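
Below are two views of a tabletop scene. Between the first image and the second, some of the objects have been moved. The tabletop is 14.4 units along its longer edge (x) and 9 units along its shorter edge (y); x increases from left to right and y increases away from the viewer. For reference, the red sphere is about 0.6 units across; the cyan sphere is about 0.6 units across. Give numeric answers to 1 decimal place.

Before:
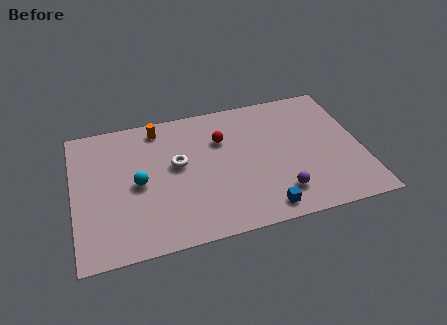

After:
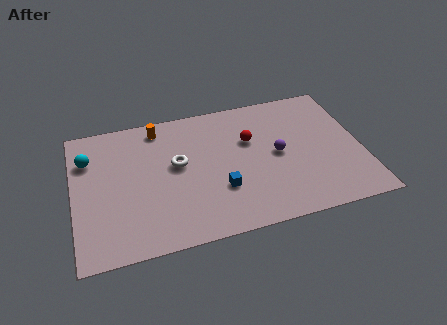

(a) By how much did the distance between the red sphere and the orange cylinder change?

+1.4

Before: roughly 3.5 units apart; after: 4.9. That's 1.4 units further apart.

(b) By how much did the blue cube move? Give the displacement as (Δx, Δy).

(-2.0, 1.8)

The blue cube was at about (9.2, 1.1) and moved to about (7.2, 2.9).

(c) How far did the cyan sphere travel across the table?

3.3

From (3.2, 4.3) to (0.8, 6.5), the cyan sphere covered √(2.4² + 2.2²) ≈ 3.3 units.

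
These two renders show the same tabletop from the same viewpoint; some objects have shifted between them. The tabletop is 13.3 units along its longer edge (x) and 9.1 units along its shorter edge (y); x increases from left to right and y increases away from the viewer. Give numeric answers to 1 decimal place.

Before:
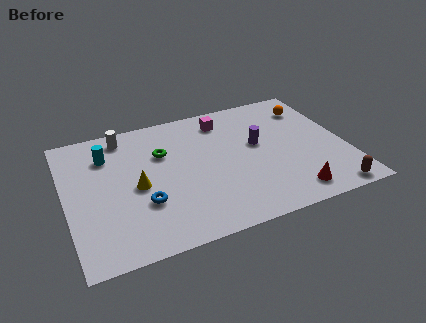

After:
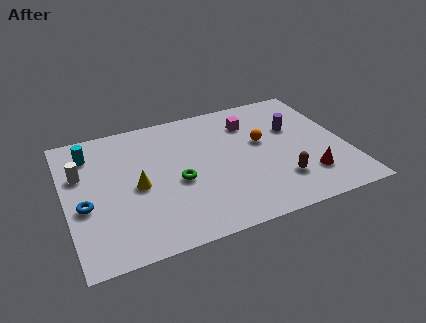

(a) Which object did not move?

the yellow cone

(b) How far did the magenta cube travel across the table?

1.3

From (7.8, 7.5) to (9.0, 6.9), the magenta cube covered √(1.2² + 0.6²) ≈ 1.3 units.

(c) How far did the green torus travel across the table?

2.3

The green torus moved from about (4.7, 6.1) to (5.2, 3.9), a distance of √(0.5² + 2.2²) ≈ 2.3.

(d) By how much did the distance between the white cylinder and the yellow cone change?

-0.7

The distance was about 3.7 in the first image and 3.0 in the second, so they moved 0.7 units closer together.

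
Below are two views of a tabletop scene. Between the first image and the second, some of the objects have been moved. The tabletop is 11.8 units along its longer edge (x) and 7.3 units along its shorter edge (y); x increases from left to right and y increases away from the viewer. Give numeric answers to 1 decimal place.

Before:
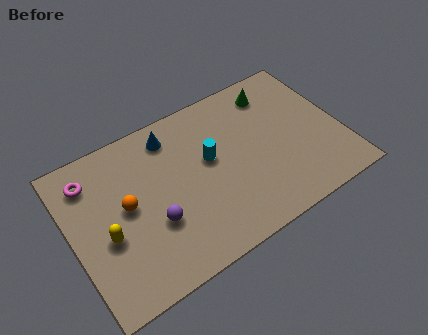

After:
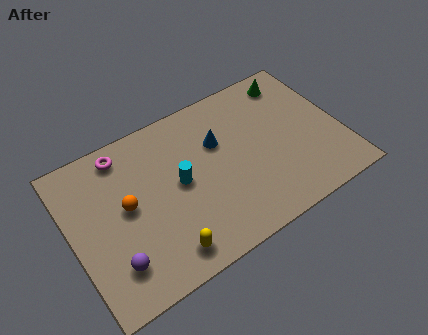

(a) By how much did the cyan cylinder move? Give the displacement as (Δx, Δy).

(-1.4, -0.4)

The cyan cylinder started near (6.1, 4.2) and ended near (4.7, 3.8).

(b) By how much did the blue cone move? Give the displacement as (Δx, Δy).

(1.9, -1.3)

The blue cone started near (4.7, 6.1) and ended near (6.6, 4.8).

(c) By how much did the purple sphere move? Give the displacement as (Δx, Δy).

(-1.9, -0.9)

The purple sphere started near (3.4, 2.6) and ended near (1.5, 1.7).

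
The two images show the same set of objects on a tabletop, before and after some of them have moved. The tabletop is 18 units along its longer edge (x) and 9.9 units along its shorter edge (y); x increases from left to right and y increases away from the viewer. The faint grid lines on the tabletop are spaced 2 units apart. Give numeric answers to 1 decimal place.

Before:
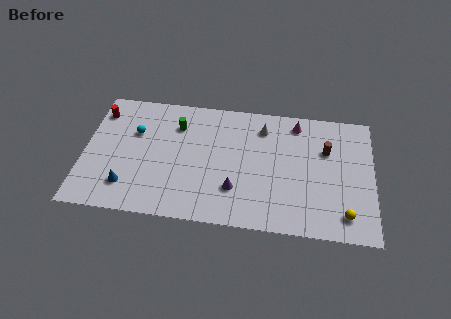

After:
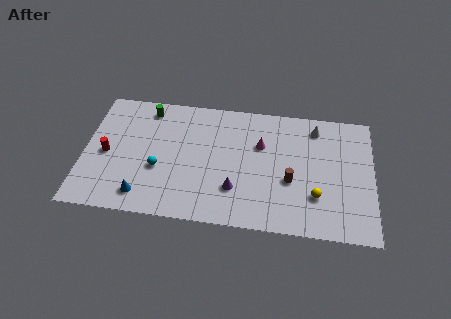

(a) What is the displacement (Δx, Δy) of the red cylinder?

(0.6, -3.3)

From the two frames, the red cylinder sits at roughly (0.8, 7.9) before and (1.4, 4.6) after.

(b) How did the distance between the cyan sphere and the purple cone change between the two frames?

-2.5

Before: roughly 7.4 units apart; after: 4.9. That's 2.5 units closer together.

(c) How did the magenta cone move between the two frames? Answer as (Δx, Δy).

(-2.2, -2.0)

The magenta cone started near (13.2, 8.5) and ended near (11.0, 6.5).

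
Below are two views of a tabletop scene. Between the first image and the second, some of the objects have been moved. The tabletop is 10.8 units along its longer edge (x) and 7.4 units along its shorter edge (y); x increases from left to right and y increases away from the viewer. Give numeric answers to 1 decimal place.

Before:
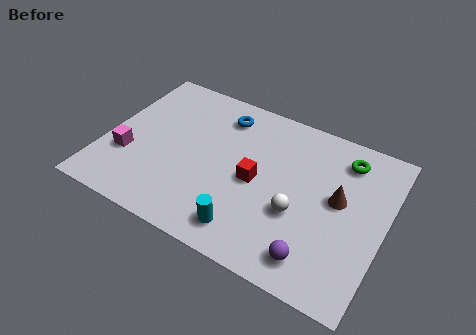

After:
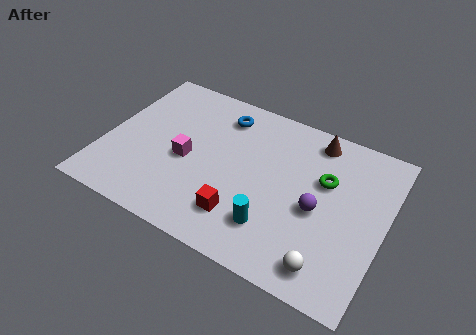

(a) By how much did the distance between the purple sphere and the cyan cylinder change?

-0.5

They were about 2.6 units apart before and 2.1 after — 0.5 units closer together.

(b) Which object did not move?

the blue torus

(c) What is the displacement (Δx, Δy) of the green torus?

(-0.6, -1.3)

The green torus started near (9.0, 6.0) and ended near (8.4, 4.7).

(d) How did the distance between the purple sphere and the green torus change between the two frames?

-3.4

They were about 4.8 units apart before and 1.4 after — 3.4 units closer together.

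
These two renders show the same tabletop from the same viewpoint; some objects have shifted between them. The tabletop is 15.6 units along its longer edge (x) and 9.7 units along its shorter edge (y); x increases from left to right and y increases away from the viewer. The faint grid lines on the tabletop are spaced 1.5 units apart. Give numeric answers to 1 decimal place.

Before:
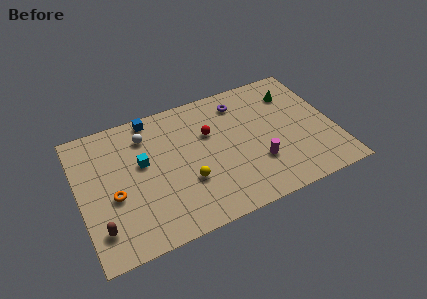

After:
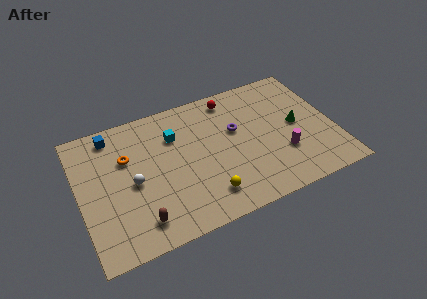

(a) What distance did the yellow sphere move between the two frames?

1.7

The yellow sphere was near (6.4, 3.3) before and (7.4, 1.9) after, so it travelled √(1.0² + 1.4²) ≈ 1.7 units.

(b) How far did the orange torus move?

2.6

From (2.0, 4.0) to (3.0, 6.4), the orange torus covered √(1.0² + 2.4²) ≈ 2.6 units.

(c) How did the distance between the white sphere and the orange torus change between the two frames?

-2.4

They were about 4.3 units apart before and 1.9 after — 2.4 units closer together.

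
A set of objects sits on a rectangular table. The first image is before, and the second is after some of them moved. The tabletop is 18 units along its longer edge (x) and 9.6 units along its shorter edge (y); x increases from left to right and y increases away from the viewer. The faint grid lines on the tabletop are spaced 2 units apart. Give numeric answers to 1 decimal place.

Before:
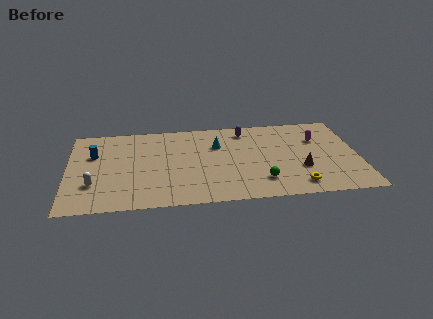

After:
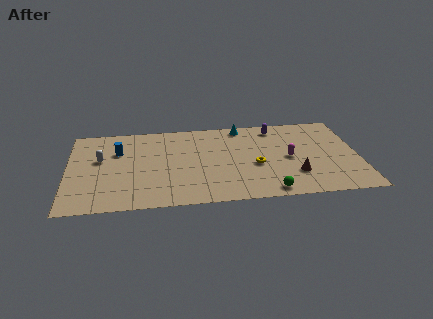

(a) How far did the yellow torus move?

3.5

From (14.1, 1.5) to (11.6, 4.0), the yellow torus covered √(2.5² + 2.5²) ≈ 3.5 units.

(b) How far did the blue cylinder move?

1.5

The blue cylinder was near (1.6, 6.3) before and (3.1, 6.5) after, so it travelled √(1.5² + 0.2²) ≈ 1.5 units.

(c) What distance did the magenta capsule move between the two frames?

2.8

The magenta capsule was near (15.6, 6.6) before and (13.7, 4.6) after, so it travelled √(1.9² + 2.0²) ≈ 2.8 units.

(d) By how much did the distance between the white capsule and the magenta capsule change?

-2.7

They were about 14.5 units apart before and 11.8 after — 2.7 units closer together.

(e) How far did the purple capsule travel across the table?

1.9

From (11.1, 8.1) to (13.0, 8.2), the purple capsule covered √(1.9² + 0.1²) ≈ 1.9 units.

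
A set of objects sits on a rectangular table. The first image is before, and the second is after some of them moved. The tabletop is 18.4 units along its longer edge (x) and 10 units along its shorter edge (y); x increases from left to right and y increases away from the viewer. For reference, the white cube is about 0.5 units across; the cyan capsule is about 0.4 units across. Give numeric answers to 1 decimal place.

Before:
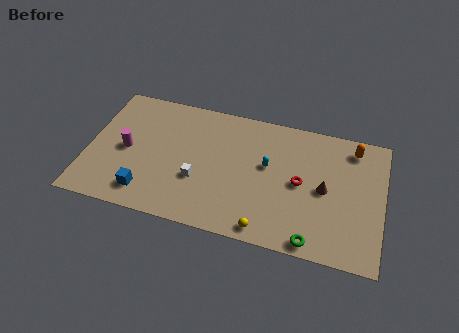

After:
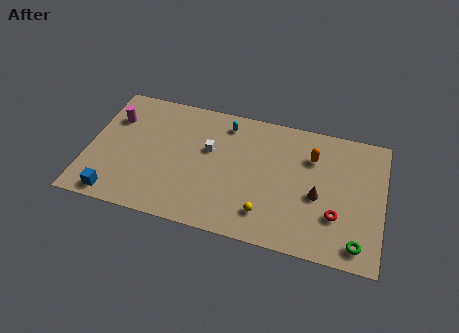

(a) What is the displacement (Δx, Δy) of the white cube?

(0.5, 2.5)

The white cube started near (7.0, 3.6) and ended near (7.5, 6.1).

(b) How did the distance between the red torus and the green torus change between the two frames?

-2.0

They were about 4.2 units apart before and 2.2 after — 2.0 units closer together.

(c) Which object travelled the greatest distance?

the cyan capsule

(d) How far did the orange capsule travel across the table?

2.8

The orange capsule moved from about (16.4, 8.5) to (13.9, 7.2), a distance of √(2.5² + 1.3²) ≈ 2.8.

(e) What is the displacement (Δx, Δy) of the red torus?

(2.3, -1.9)

The red torus was at about (13.3, 5.0) and moved to about (15.6, 3.1).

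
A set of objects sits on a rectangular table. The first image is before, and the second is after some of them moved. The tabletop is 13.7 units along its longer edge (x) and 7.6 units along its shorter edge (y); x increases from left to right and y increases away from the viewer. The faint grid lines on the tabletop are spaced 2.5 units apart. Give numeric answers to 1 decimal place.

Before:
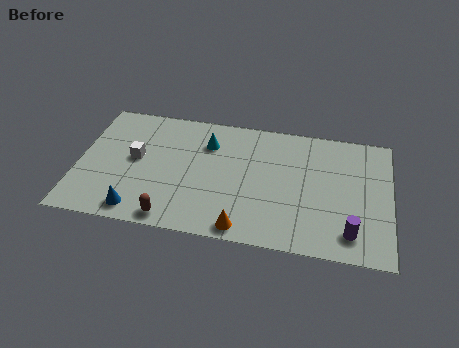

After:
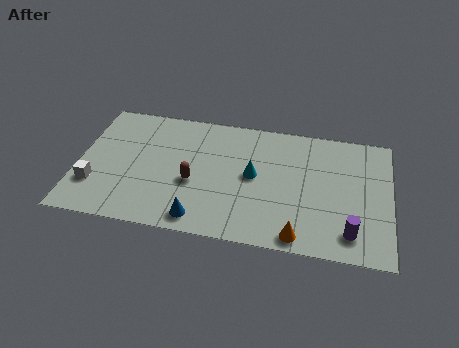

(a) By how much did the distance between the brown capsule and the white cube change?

+0.6

They were about 3.8 units apart before and 4.4 after — 0.6 units further apart.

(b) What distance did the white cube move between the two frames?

2.5

The white cube was near (2.5, 4.1) before and (0.8, 2.2) after, so it travelled √(1.7² + 1.9²) ≈ 2.5 units.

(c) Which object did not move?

the purple cylinder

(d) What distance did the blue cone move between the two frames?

2.7

From (2.8, 1.0) to (5.5, 1.0), the blue cone covered √(2.7² + 0.0²) ≈ 2.7 units.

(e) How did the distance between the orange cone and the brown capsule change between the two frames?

+2.1

They were about 3.1 units apart before and 5.2 after — 2.1 units further apart.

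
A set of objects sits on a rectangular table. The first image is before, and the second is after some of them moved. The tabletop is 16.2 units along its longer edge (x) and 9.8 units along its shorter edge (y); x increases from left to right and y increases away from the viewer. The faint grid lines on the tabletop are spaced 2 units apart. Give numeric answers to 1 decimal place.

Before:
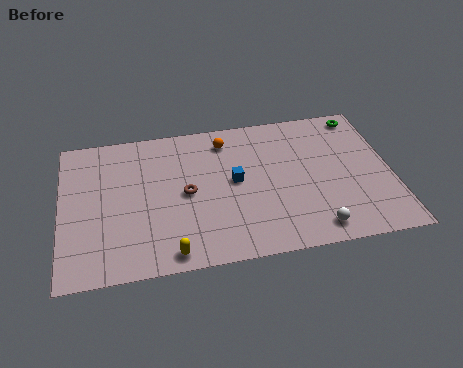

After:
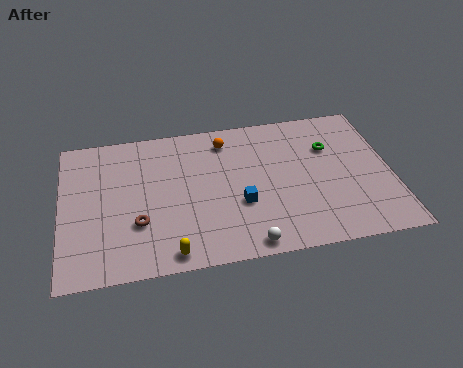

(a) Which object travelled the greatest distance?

the white sphere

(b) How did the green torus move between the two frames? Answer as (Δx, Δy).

(-1.7, -2.0)

The green torus started near (15.0, 8.7) and ended near (13.3, 6.7).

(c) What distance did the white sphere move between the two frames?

3.3

The white sphere moved from about (12.2, 1.3) to (8.9, 0.9), a distance of √(3.3² + 0.4²) ≈ 3.3.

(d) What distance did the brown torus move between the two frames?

2.9

The brown torus moved from about (6.1, 4.8) to (3.7, 3.2), a distance of √(2.4² + 1.6²) ≈ 2.9.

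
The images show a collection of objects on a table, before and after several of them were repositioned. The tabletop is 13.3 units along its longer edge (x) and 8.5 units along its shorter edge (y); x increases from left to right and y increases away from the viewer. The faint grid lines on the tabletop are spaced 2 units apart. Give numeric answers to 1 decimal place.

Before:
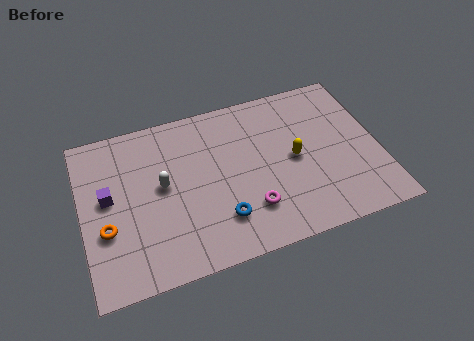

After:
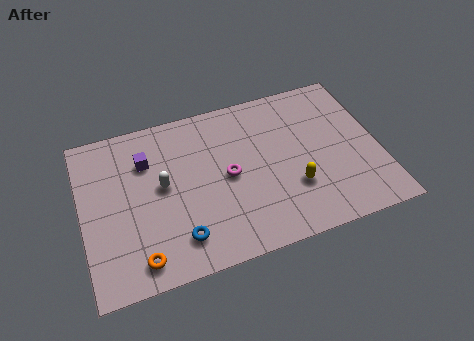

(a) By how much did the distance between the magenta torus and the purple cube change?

-2.6

Before: roughly 6.6 units apart; after: 4.0. That's 2.6 units closer together.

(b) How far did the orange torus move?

2.3

From (1.0, 3.1) to (2.3, 1.2), the orange torus covered √(1.3² + 1.9²) ≈ 2.3 units.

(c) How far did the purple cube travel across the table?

2.3

The purple cube moved from about (1.2, 4.7) to (3.0, 6.1), a distance of √(1.8² + 1.4²) ≈ 2.3.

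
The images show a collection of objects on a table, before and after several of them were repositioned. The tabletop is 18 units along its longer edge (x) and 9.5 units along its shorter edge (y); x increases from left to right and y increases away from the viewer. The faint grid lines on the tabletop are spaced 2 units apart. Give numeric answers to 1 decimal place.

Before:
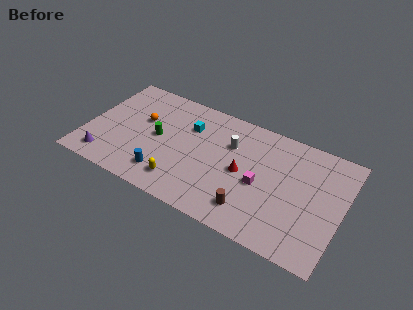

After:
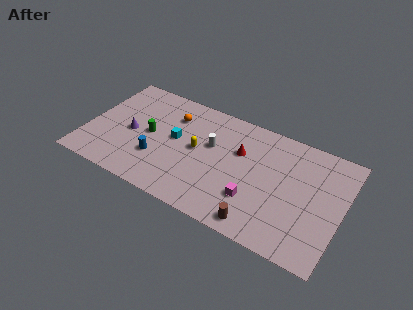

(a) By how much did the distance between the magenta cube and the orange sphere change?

-1.1

They were about 8.8 units apart before and 7.7 after — 1.1 units closer together.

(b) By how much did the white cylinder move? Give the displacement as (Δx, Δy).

(-1.3, -0.7)

From the two frames, the white cylinder sits at roughly (10.0, 6.5) before and (8.7, 5.8) after.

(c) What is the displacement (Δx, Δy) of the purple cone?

(1.4, 2.9)

The purple cone started near (1.7, 1.5) and ended near (3.1, 4.4).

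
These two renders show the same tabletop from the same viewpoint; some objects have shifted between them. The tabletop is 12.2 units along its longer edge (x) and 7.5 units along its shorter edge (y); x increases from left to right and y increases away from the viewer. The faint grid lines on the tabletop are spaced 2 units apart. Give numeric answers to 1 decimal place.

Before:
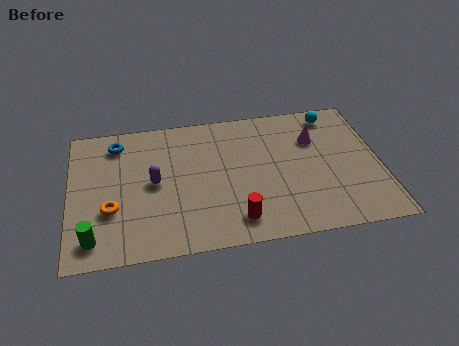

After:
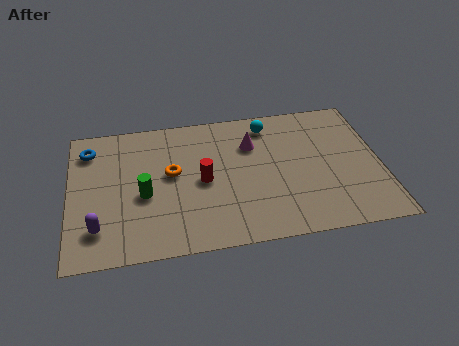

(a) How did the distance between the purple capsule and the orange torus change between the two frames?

+1.7

They were about 2.1 units apart before and 3.8 after — 1.7 units further apart.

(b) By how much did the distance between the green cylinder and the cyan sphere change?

-5.1

The distance was about 11.0 in the first image and 5.9 in the second, so they moved 5.1 units closer together.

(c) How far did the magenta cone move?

2.5

From (9.7, 5.2) to (7.2, 5.3), the magenta cone covered √(2.5² + 0.1²) ≈ 2.5 units.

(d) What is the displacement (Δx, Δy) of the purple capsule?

(-2.2, -2.1)

The purple capsule started near (3.3, 3.8) and ended near (1.1, 1.7).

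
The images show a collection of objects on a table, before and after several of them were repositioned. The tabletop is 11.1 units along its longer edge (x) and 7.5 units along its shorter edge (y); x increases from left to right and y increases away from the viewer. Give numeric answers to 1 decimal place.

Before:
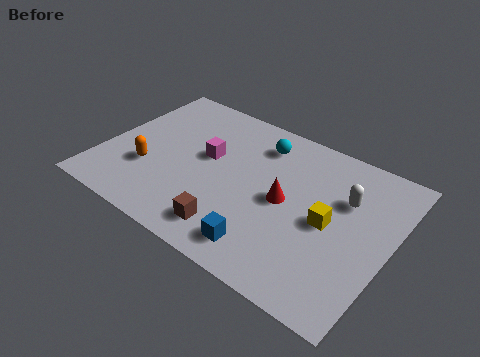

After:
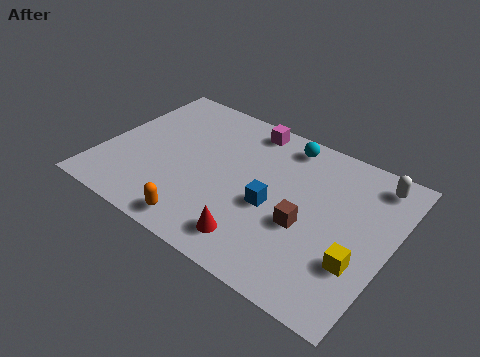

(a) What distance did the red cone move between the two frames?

2.5

From (7.1, 3.7) to (6.4, 1.3), the red cone covered √(0.7² + 2.4²) ≈ 2.5 units.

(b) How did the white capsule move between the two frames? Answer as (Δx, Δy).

(0.9, 1.4)

From the two frames, the white capsule sits at roughly (9.2, 5.0) before and (10.1, 6.4) after.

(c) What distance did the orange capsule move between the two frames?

3.0

The orange capsule was near (1.9, 2.5) before and (4.4, 0.9) after, so it travelled √(2.5² + 1.6²) ≈ 3.0 units.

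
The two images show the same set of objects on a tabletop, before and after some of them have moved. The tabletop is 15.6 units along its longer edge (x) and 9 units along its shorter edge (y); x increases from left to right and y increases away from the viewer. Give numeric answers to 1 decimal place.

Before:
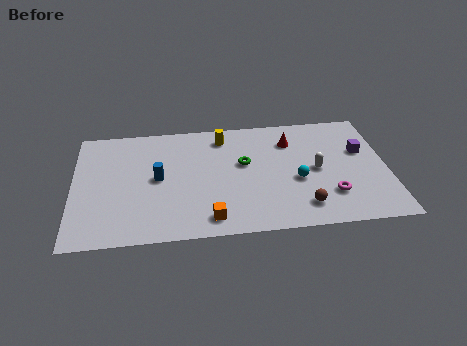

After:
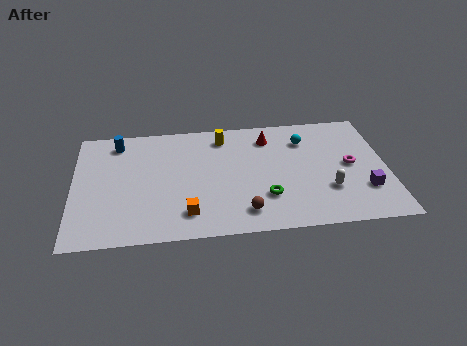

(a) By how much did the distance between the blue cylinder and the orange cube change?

+2.6

Before: roughly 4.1 units apart; after: 6.7. That's 2.6 units further apart.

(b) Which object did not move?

the yellow cylinder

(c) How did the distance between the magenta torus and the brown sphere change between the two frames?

+4.6

The distance was about 1.6 in the first image and 6.2 in the second, so they moved 4.6 units further apart.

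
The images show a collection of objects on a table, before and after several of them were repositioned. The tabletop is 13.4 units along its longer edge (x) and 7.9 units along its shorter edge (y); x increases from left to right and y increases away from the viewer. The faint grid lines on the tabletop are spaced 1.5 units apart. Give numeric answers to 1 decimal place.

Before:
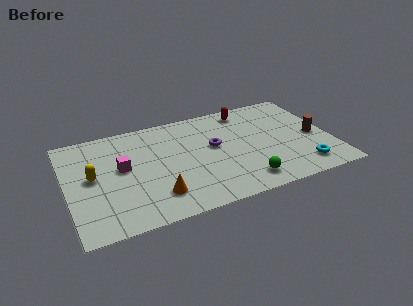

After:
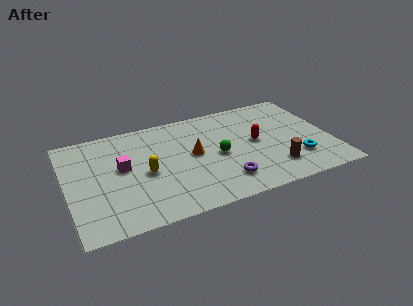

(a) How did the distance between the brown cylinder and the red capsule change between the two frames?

-2.1

The distance was about 4.5 in the first image and 2.4 in the second, so they moved 2.1 units closer together.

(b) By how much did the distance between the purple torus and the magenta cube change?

+0.9

The distance was about 4.7 in the first image and 5.6 in the second, so they moved 0.9 units further apart.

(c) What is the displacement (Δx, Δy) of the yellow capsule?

(2.6, -0.6)

The yellow capsule was at about (1.3, 4.2) and moved to about (3.9, 3.6).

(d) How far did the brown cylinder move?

2.9

The brown cylinder was near (12.6, 3.6) before and (10.3, 1.8) after, so it travelled √(2.3² + 1.8²) ≈ 2.9 units.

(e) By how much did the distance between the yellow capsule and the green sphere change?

-4.2

Before: roughly 7.9 units apart; after: 3.7. That's 4.2 units closer together.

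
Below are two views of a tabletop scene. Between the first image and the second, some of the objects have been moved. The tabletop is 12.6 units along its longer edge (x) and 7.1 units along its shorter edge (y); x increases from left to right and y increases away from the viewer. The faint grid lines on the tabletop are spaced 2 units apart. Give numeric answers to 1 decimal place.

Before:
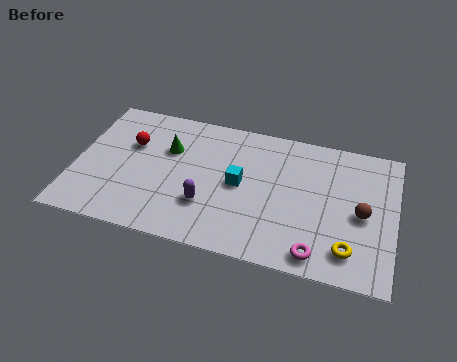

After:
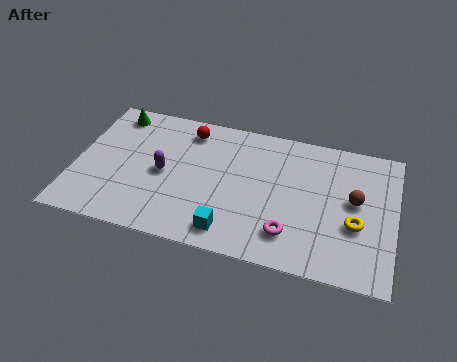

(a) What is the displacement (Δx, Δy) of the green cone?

(-2.3, 1.4)

From the two frames, the green cone sits at roughly (3.6, 4.7) before and (1.3, 6.1) after.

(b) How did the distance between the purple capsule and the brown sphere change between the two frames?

+1.4

Before: roughly 6.1 units apart; after: 7.5. That's 1.4 units further apart.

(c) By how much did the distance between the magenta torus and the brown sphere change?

+0.4

Before: roughly 2.9 units apart; after: 3.3. That's 0.4 units further apart.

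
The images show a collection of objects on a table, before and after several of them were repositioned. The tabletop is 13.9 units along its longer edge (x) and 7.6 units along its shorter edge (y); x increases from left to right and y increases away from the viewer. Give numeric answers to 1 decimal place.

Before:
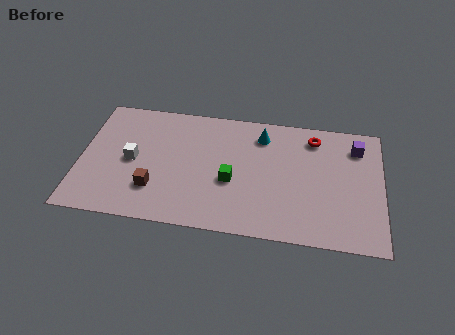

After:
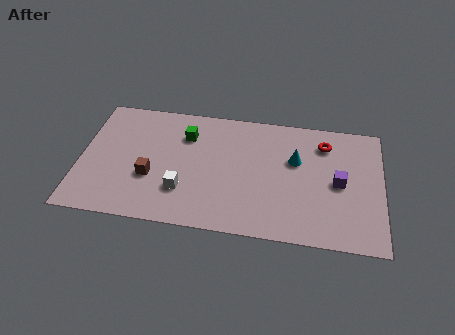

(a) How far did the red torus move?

0.6

The red torus moved from about (10.7, 6.3) to (11.2, 6.0), a distance of √(0.5² + 0.3²) ≈ 0.6.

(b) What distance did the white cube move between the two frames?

2.8

From (2.4, 3.7) to (4.8, 2.2), the white cube covered √(2.4² + 1.5²) ≈ 2.8 units.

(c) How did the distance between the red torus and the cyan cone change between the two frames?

-0.6

They were about 2.4 units apart before and 1.8 after — 0.6 units closer together.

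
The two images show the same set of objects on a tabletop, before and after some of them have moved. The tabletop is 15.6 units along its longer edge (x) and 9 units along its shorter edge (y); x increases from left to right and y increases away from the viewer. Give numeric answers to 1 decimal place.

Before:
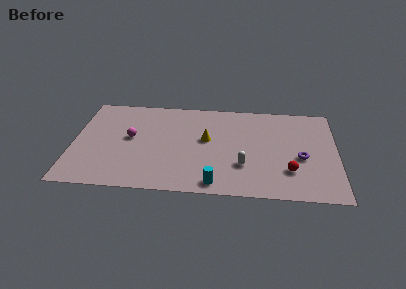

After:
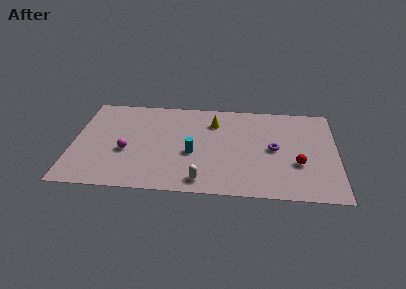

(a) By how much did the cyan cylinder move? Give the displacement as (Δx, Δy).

(-1.4, 2.7)

The cyan cylinder was at about (8.5, 1.0) and moved to about (7.1, 3.7).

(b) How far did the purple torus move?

1.7

The purple torus was near (13.5, 3.8) before and (11.9, 4.5) after, so it travelled √(1.6² + 0.7²) ≈ 1.7 units.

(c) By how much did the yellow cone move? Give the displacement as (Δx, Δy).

(0.4, 1.7)

From the two frames, the yellow cone sits at roughly (7.9, 5.1) before and (8.3, 6.8) after.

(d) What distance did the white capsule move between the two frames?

2.9

The white capsule was near (10.1, 2.8) before and (7.7, 1.2) after, so it travelled √(2.4² + 1.6²) ≈ 2.9 units.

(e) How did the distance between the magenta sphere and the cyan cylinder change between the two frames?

-2.5

They were about 6.4 units apart before and 3.9 after — 2.5 units closer together.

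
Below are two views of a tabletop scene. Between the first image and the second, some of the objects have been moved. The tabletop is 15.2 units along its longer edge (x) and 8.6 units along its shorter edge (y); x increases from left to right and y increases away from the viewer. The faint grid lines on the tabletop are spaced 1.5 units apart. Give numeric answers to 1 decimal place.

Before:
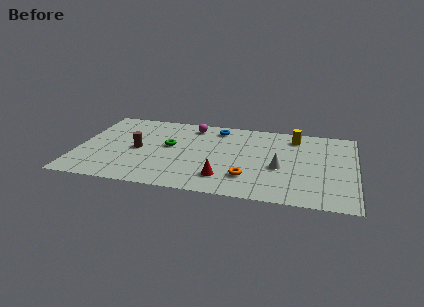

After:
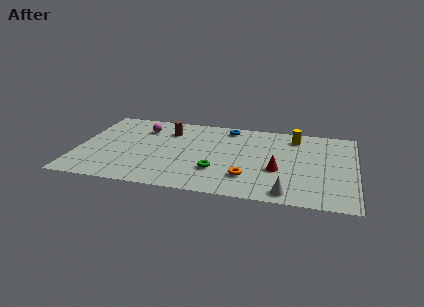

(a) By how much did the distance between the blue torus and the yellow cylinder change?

-0.6

Before: roughly 4.3 units apart; after: 3.7. That's 0.6 units closer together.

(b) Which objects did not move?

the orange torus and the yellow cylinder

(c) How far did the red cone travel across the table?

3.2

From (8.1, 1.9) to (11.0, 3.3), the red cone covered √(2.9² + 1.4²) ≈ 3.2 units.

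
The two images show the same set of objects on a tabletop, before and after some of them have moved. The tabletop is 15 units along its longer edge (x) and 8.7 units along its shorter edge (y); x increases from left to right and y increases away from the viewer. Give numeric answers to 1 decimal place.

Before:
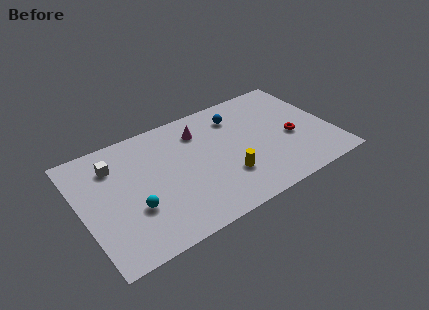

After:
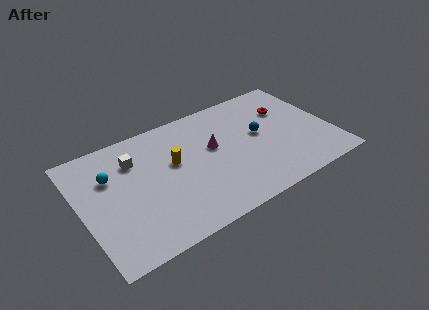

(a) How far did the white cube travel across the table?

1.2

The white cube was near (2.2, 6.6) before and (3.4, 6.4) after, so it travelled √(1.2² + 0.2²) ≈ 1.2 units.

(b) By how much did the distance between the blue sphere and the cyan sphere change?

+1.2

They were about 7.8 units apart before and 9.0 after — 1.2 units further apart.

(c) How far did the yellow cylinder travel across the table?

3.8

From (8.4, 2.6) to (5.6, 5.1), the yellow cylinder covered √(2.8² + 2.5²) ≈ 3.8 units.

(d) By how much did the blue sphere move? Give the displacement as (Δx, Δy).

(1.1, -2.0)

The blue sphere started near (9.7, 6.8) and ended near (10.8, 4.8).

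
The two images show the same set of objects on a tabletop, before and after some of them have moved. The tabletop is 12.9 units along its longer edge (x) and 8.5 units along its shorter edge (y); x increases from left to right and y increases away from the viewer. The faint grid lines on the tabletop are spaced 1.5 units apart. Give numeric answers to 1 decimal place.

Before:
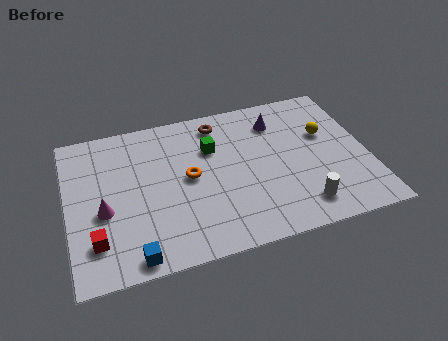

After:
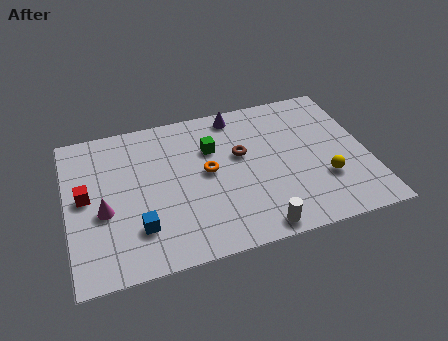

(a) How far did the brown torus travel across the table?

2.2

From (6.7, 7.2) to (7.5, 5.1), the brown torus covered √(0.8² + 2.1²) ≈ 2.2 units.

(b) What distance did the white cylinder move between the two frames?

2.1

From (9.8, 1.5) to (7.8, 0.8), the white cylinder covered √(2.0² + 0.7²) ≈ 2.1 units.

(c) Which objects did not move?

the magenta cone and the green cube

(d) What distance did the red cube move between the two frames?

2.5

The red cube was near (1.1, 2.0) before and (0.8, 4.5) after, so it travelled √(0.3² + 2.5²) ≈ 2.5 units.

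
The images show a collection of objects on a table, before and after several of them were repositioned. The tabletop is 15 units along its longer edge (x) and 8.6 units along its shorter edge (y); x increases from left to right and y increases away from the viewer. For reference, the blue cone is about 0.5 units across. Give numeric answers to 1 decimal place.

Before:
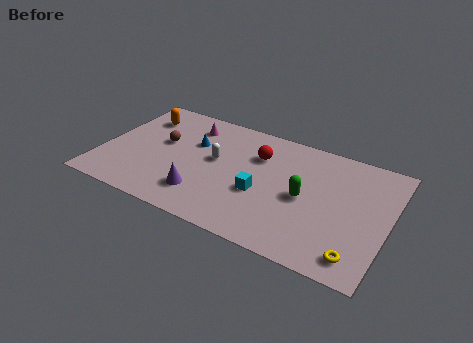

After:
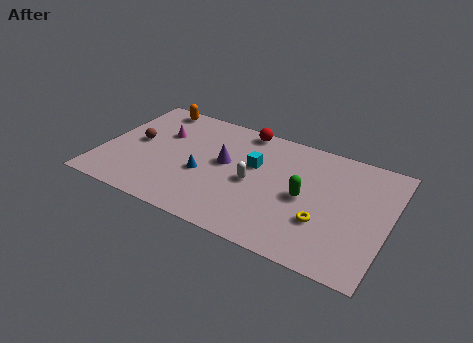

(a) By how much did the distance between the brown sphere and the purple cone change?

+0.7

They were about 4.0 units apart before and 4.7 after — 0.7 units further apart.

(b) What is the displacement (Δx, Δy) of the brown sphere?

(-1.3, -0.5)

The brown sphere started near (3.0, 5.0) and ended near (1.7, 4.5).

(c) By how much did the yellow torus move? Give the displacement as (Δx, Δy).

(-1.9, 1.5)

The yellow torus started near (13.7, 1.3) and ended near (11.8, 2.8).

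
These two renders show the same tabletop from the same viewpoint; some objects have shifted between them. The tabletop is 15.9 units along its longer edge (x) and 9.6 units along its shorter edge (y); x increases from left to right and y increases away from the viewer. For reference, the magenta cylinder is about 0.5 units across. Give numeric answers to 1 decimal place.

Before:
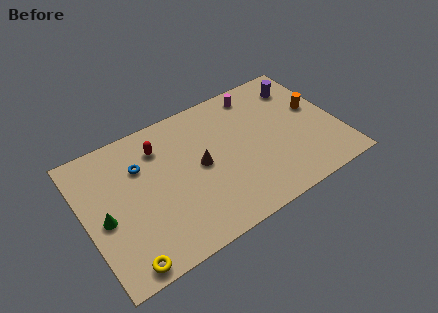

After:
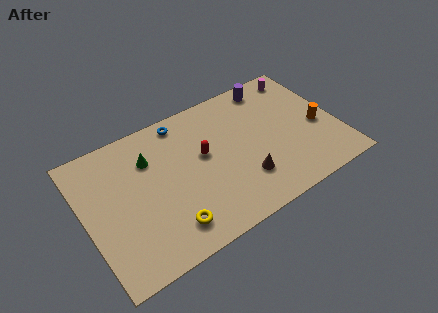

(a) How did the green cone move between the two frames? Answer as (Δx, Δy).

(3.2, 2.6)

From the two frames, the green cone sits at roughly (1.1, 4.3) before and (4.3, 6.9) after.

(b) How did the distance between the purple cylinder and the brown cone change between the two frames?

-1.0

They were about 7.4 units apart before and 6.4 after — 1.0 units closer together.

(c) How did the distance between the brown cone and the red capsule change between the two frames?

+0.3

Before: roughly 3.3 units apart; after: 3.6. That's 0.3 units further apart.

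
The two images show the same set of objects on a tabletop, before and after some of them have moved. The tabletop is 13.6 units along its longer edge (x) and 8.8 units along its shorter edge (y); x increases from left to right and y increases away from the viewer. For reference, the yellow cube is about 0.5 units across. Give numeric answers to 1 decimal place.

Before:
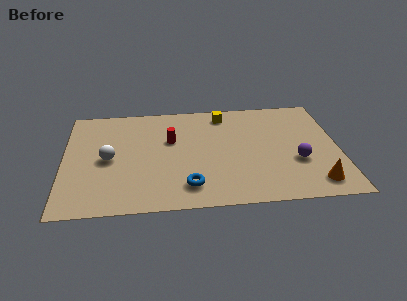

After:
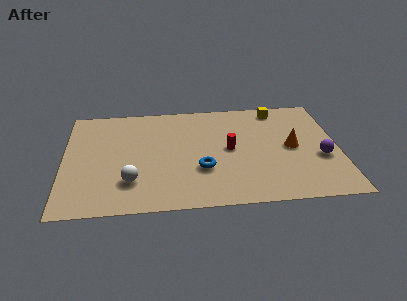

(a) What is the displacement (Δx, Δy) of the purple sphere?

(1.2, 0.2)

The purple sphere was at about (11.5, 3.2) and moved to about (12.7, 3.4).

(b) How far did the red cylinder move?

3.1

The red cylinder was near (5.3, 5.5) before and (8.2, 4.5) after, so it travelled √(2.9² + 1.0²) ≈ 3.1 units.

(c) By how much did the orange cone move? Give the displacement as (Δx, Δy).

(-1.0, 3.0)

From the two frames, the orange cone sits at roughly (12.3, 1.4) before and (11.3, 4.4) after.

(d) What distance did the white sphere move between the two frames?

2.2

The white sphere was near (2.2, 4.2) before and (3.3, 2.3) after, so it travelled √(1.1² + 1.9²) ≈ 2.2 units.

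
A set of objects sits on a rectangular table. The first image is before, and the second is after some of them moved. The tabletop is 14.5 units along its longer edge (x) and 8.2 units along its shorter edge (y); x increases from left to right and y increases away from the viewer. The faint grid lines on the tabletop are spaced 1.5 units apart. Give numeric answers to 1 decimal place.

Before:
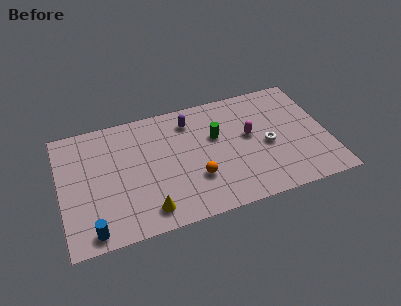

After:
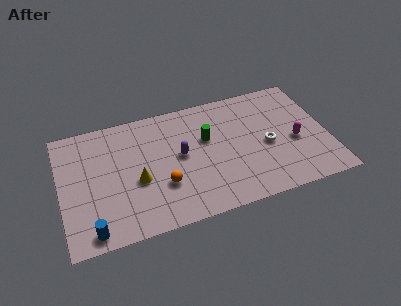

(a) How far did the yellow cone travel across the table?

2.1

From (4.5, 1.3) to (4.1, 3.4), the yellow cone covered √(0.4² + 2.1²) ≈ 2.1 units.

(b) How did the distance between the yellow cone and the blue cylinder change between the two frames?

+0.6

Before: roughly 3.0 units apart; after: 3.6. That's 0.6 units further apart.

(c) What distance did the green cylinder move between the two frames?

0.5

The green cylinder moved from about (8.5, 5.1) to (8.0, 5.1), a distance of √(0.5² + 0.0²) ≈ 0.5.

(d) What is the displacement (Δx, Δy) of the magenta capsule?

(2.4, -1.1)

The magenta capsule started near (10.3, 4.6) and ended near (12.7, 3.5).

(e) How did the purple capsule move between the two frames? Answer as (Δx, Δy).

(-0.7, -2.2)

The purple capsule started near (7.2, 6.6) and ended near (6.5, 4.4).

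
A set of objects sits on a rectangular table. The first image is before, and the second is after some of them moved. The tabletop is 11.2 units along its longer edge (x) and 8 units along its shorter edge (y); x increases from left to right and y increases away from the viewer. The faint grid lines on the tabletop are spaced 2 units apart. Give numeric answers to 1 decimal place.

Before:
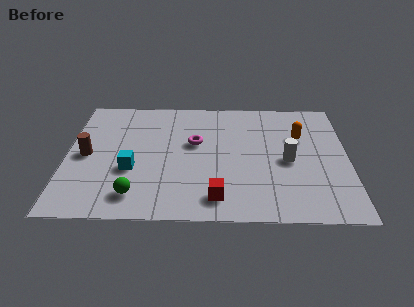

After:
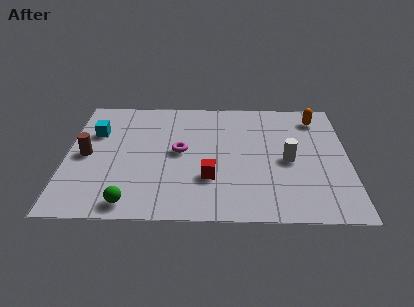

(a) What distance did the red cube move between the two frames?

1.2

From (6.0, 1.3) to (5.7, 2.5), the red cube covered √(0.3² + 1.2²) ≈ 1.2 units.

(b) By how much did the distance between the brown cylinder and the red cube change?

-0.7

The distance was about 5.8 in the first image and 5.1 in the second, so they moved 0.7 units closer together.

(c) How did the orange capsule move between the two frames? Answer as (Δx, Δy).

(0.7, 1.3)

The orange capsule started near (9.3, 5.3) and ended near (10.0, 6.6).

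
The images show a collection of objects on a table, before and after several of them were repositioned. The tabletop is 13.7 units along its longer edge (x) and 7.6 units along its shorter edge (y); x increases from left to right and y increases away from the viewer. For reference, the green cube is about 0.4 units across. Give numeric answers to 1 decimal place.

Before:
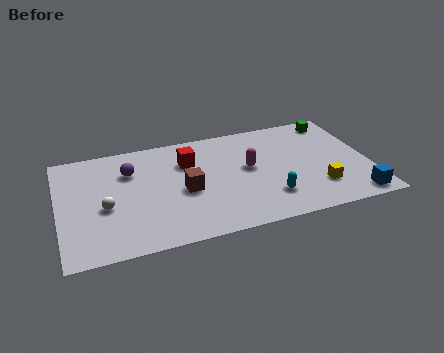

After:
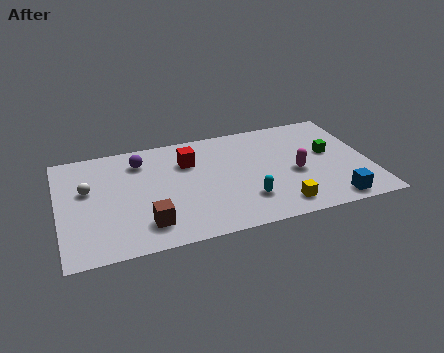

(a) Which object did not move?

the red cube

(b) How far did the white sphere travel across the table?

1.6

The white sphere moved from about (2.0, 3.2) to (1.3, 4.6), a distance of √(0.7² + 1.4²) ≈ 1.6.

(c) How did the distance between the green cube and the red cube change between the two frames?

-0.5

The distance was about 6.8 in the first image and 6.3 in the second, so they moved 0.5 units closer together.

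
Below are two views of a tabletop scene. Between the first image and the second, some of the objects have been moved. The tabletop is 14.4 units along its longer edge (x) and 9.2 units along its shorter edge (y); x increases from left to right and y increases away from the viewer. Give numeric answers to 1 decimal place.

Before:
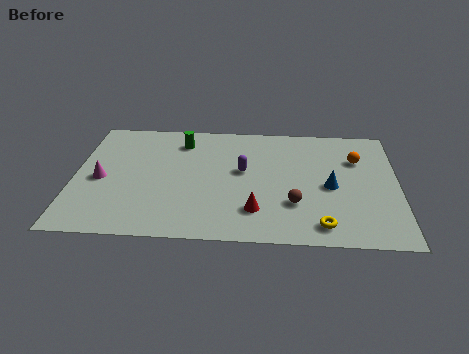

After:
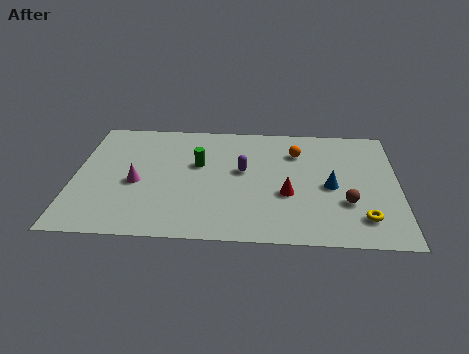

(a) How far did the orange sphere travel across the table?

2.7

From (12.6, 6.4) to (9.9, 6.8), the orange sphere covered √(2.7² + 0.4²) ≈ 2.7 units.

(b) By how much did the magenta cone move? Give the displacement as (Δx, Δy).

(1.6, -0.2)

The magenta cone started near (1.2, 4.2) and ended near (2.8, 4.0).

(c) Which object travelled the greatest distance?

the orange sphere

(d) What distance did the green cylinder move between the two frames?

2.0

From (4.7, 7.4) to (5.5, 5.6), the green cylinder covered √(0.8² + 1.8²) ≈ 2.0 units.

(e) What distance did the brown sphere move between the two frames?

2.3

From (9.8, 2.8) to (12.1, 3.0), the brown sphere covered √(2.3² + 0.2²) ≈ 2.3 units.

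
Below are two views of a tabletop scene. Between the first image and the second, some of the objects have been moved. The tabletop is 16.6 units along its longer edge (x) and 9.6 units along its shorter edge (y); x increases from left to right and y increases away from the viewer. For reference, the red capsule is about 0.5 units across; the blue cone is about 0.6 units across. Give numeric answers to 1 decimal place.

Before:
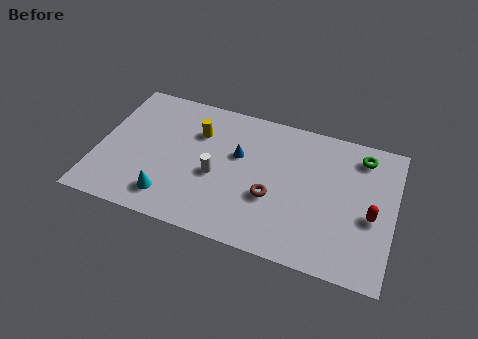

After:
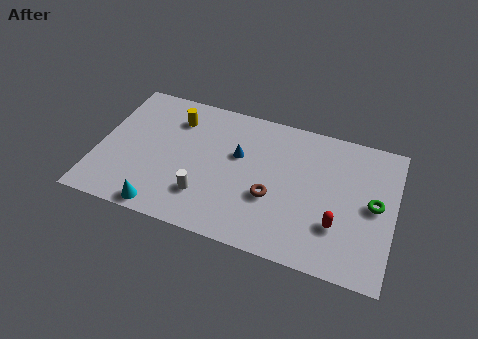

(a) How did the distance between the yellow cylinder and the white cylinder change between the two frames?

+2.3

The distance was about 3.0 in the first image and 5.3 in the second, so they moved 2.3 units further apart.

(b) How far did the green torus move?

3.2

The green torus moved from about (14.6, 8.0) to (15.5, 4.9), a distance of √(0.9² + 3.1²) ≈ 3.2.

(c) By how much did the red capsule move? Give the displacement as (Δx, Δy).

(-1.8, -1.2)

The red capsule started near (15.4, 4.1) and ended near (13.6, 2.9).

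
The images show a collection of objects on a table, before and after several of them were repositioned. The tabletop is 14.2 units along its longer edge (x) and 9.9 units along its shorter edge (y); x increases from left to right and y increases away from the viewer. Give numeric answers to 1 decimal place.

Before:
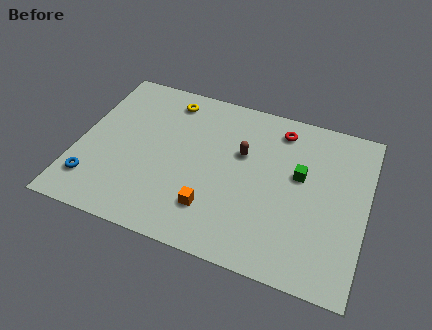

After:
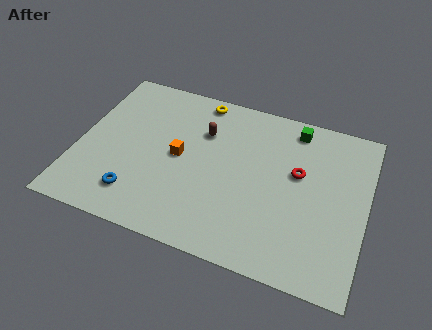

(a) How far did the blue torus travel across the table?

2.2

The blue torus moved from about (1.0, 2.1) to (3.2, 2.0), a distance of √(2.2² + 0.1²) ≈ 2.2.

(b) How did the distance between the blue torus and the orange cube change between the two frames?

-2.4

They were about 5.9 units apart before and 3.5 after — 2.4 units closer together.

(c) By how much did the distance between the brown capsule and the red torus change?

+2.2

Before: roughly 2.7 units apart; after: 4.9. That's 2.2 units further apart.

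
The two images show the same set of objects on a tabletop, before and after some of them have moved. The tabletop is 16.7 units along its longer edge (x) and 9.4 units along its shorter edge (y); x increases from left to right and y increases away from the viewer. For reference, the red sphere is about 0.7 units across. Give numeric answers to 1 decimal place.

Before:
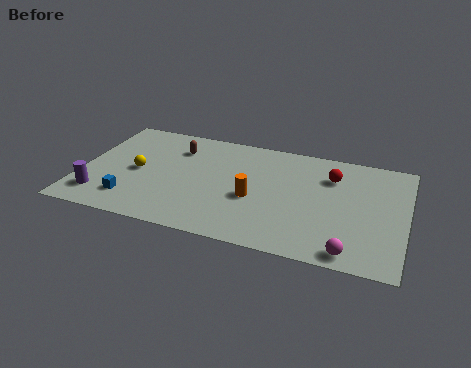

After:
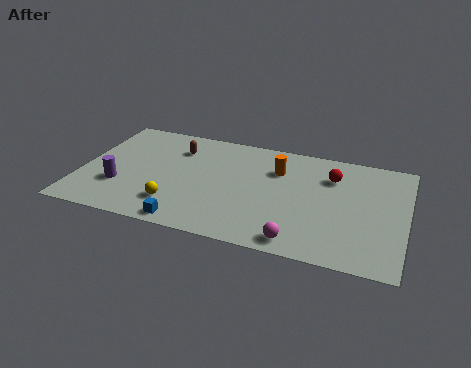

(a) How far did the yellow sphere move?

3.2

The yellow sphere was near (2.9, 4.5) before and (5.1, 2.2) after, so it travelled √(2.2² + 2.3²) ≈ 3.2 units.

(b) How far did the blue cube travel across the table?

3.3

The blue cube moved from about (2.8, 2.0) to (5.9, 0.9), a distance of √(3.1² + 1.1²) ≈ 3.3.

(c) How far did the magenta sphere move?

2.6

The magenta sphere moved from about (14.1, 1.0) to (11.5, 1.1), a distance of √(2.6² + 0.1²) ≈ 2.6.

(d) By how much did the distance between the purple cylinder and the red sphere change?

-1.2

The distance was about 12.6 in the first image and 11.4 in the second, so they moved 1.2 units closer together.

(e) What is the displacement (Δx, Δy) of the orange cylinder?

(1.0, 2.8)

The orange cylinder was at about (9.0, 3.9) and moved to about (10.0, 6.7).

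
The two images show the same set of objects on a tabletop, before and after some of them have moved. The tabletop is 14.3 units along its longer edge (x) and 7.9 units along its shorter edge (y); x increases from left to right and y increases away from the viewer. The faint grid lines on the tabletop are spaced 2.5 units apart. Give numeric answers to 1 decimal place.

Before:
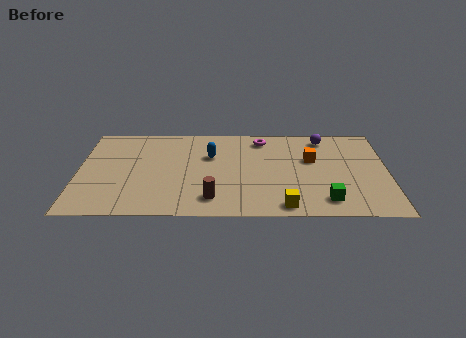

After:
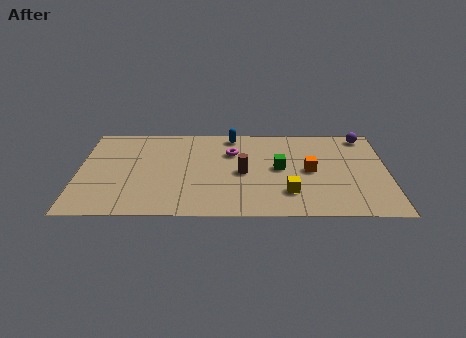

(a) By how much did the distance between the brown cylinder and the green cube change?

-3.5

They were about 5.2 units apart before and 1.7 after — 3.5 units closer together.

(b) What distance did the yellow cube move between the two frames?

1.1

The yellow cube moved from about (9.5, 0.9) to (9.7, 2.0), a distance of √(0.2² + 1.1²) ≈ 1.1.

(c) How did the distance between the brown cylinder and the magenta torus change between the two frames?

-3.8

The distance was about 5.7 in the first image and 1.9 in the second, so they moved 3.8 units closer together.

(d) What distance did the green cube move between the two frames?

3.4

From (11.4, 1.4) to (9.3, 4.1), the green cube covered √(2.1² + 2.7²) ≈ 3.4 units.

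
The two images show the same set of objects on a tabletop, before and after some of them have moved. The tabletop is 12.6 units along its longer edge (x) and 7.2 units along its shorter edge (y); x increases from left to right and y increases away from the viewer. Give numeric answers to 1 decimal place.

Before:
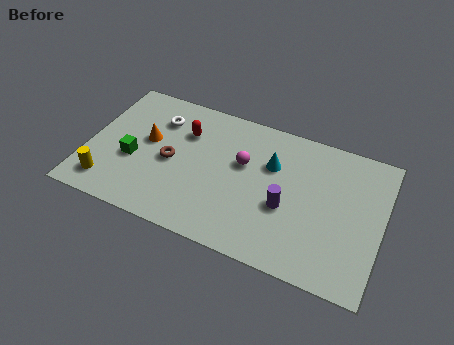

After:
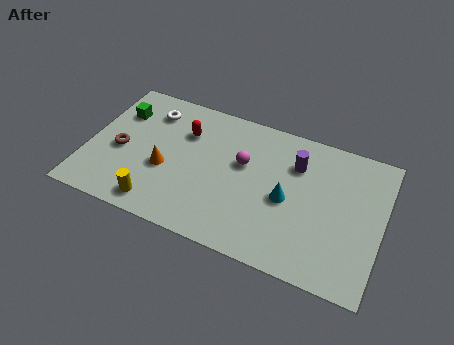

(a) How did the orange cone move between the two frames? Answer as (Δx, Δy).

(0.9, -1.2)

The orange cone was at about (2.5, 4.1) and moved to about (3.4, 2.9).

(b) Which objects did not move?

the magenta sphere and the red capsule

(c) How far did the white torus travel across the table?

0.5

The white torus was near (2.8, 5.4) before and (2.4, 5.7) after, so it travelled √(0.4² + 0.3²) ≈ 0.5 units.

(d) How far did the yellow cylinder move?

2.2

The yellow cylinder was near (1.1, 1.3) before and (3.3, 1.0) after, so it travelled √(2.2² + 0.3²) ≈ 2.2 units.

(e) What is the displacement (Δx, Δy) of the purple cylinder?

(0.2, 2.3)

From the two frames, the purple cylinder sits at roughly (8.6, 2.9) before and (8.8, 5.2) after.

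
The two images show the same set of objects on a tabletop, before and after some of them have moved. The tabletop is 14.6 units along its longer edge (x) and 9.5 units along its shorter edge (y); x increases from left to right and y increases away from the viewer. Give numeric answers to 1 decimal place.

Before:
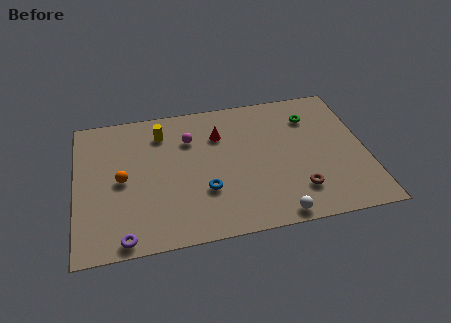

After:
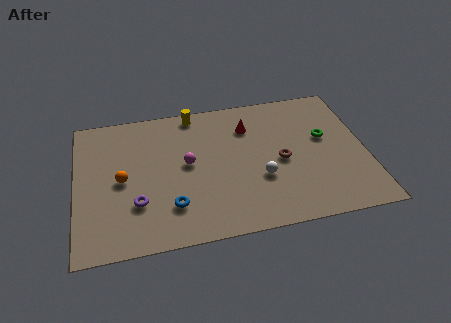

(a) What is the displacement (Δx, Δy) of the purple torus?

(0.7, 2.1)

The purple torus was at about (2.3, 0.8) and moved to about (3.0, 2.9).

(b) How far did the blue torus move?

1.8

The blue torus was near (6.4, 3.1) before and (4.7, 2.4) after, so it travelled √(1.7² + 0.7²) ≈ 1.8 units.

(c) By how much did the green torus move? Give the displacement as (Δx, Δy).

(0.6, -1.6)

From the two frames, the green torus sits at roughly (12.0, 7.2) before and (12.6, 5.6) after.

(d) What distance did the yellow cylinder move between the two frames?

2.0

The yellow cylinder was near (4.4, 7.5) before and (6.1, 8.6) after, so it travelled √(1.7² + 1.1²) ≈ 2.0 units.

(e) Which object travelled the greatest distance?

the white sphere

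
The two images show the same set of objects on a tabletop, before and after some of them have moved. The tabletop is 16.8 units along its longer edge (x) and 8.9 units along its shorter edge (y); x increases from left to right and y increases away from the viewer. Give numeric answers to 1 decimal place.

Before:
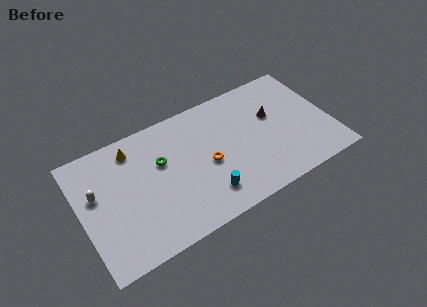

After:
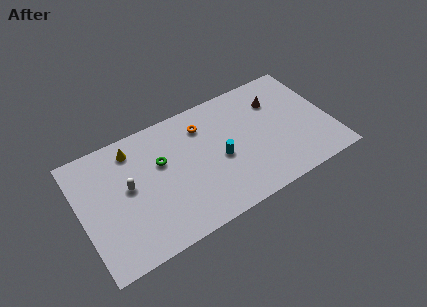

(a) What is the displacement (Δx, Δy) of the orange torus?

(0.1, 2.9)

The orange torus started near (8.4, 4.0) and ended near (8.5, 6.9).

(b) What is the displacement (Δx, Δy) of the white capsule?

(2.1, -0.5)

The white capsule started near (1.1, 5.4) and ended near (3.2, 4.9).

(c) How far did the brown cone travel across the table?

1.1

The brown cone moved from about (13.1, 5.5) to (13.5, 6.5), a distance of √(0.4² + 1.0²) ≈ 1.1.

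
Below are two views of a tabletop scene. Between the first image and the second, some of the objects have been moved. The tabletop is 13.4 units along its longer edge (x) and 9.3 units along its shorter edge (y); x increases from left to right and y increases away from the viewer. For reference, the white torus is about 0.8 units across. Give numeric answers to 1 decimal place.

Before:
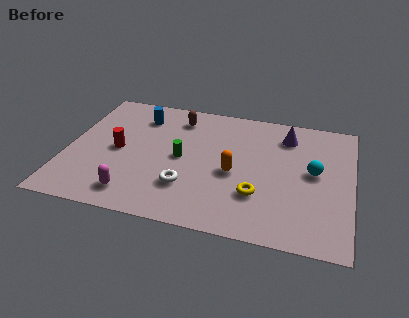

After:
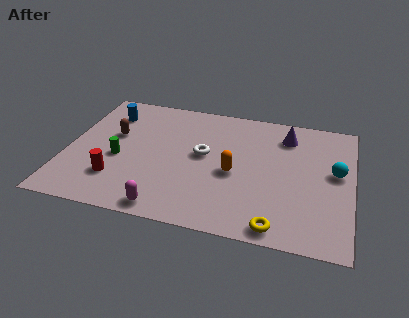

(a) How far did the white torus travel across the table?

2.6

From (5.8, 2.6) to (6.4, 5.1), the white torus covered √(0.6² + 2.5²) ≈ 2.6 units.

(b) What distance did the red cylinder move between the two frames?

2.1

The red cylinder was near (2.4, 4.5) before and (2.5, 2.4) after, so it travelled √(0.1² + 2.1²) ≈ 2.1 units.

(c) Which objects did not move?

the purple cone and the orange capsule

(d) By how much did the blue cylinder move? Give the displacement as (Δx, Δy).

(-1.5, -0.1)

From the two frames, the blue cylinder sits at roughly (3.2, 7.3) before and (1.7, 7.2) after.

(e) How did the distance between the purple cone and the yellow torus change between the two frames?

+1.8

They were about 4.7 units apart before and 6.5 after — 1.8 units further apart.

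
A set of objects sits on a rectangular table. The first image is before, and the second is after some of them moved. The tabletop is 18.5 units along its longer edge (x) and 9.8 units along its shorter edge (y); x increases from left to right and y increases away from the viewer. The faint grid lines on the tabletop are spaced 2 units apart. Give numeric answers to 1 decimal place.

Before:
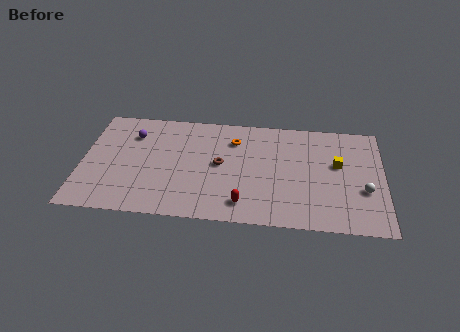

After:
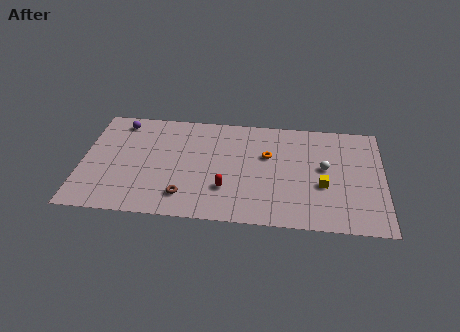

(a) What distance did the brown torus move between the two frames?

3.7

The brown torus moved from about (8.5, 5.1) to (6.4, 2.0), a distance of √(2.1² + 3.1²) ≈ 3.7.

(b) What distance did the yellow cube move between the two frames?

2.2

The yellow cube was near (15.7, 5.8) before and (14.8, 3.8) after, so it travelled √(0.9² + 2.0²) ≈ 2.2 units.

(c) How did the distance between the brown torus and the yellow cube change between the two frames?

+1.4

They were about 7.2 units apart before and 8.6 after — 1.4 units further apart.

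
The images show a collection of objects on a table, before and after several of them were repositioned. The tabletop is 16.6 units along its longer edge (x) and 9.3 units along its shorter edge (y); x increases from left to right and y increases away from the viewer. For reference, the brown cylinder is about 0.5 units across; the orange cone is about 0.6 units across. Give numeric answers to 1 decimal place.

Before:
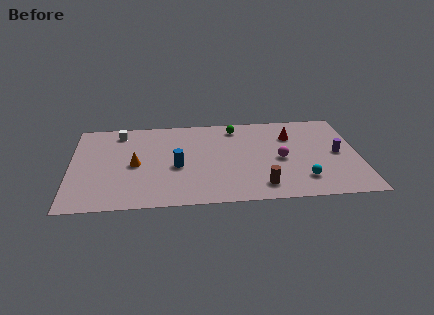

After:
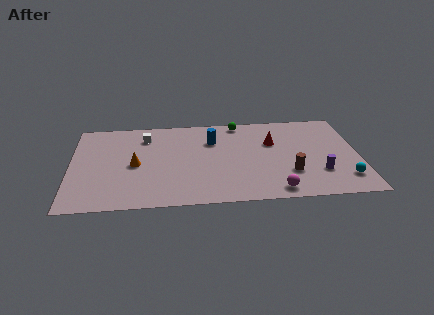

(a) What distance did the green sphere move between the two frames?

0.5

From (9.6, 7.9) to (9.8, 8.4), the green sphere covered √(0.2² + 0.5²) ≈ 0.5 units.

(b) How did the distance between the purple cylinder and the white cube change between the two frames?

-2.0

Before: roughly 13.0 units apart; after: 11.0. That's 2.0 units closer together.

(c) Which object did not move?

the orange cone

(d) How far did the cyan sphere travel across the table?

2.4

The cyan sphere moved from about (13.3, 2.1) to (15.7, 2.0), a distance of √(2.4² + 0.1²) ≈ 2.4.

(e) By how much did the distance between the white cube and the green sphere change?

-1.2

The distance was about 6.8 in the first image and 5.6 in the second, so they moved 1.2 units closer together.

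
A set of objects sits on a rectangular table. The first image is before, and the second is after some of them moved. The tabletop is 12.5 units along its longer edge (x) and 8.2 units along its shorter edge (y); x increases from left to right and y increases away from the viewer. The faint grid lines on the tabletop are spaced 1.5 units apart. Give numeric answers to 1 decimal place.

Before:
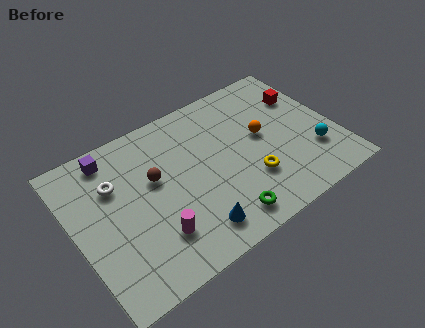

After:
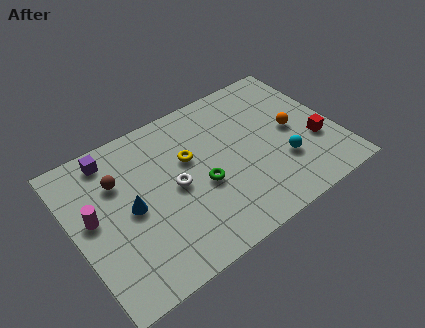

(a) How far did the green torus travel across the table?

2.3

From (6.5, 1.2) to (5.9, 3.4), the green torus covered √(0.6² + 2.2²) ≈ 2.3 units.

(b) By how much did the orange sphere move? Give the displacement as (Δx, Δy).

(1.4, -0.4)

The orange sphere started near (9.1, 4.5) and ended near (10.5, 4.1).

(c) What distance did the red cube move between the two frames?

2.8

The red cube moved from about (11.4, 5.7) to (11.4, 2.9), a distance of √(0.0² + 2.8²) ≈ 2.8.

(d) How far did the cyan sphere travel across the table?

1.5

From (11.2, 2.4) to (9.7, 2.6), the cyan sphere covered √(1.5² + 0.2²) ≈ 1.5 units.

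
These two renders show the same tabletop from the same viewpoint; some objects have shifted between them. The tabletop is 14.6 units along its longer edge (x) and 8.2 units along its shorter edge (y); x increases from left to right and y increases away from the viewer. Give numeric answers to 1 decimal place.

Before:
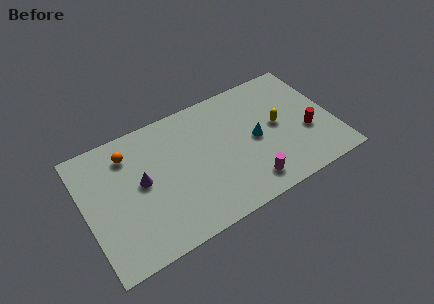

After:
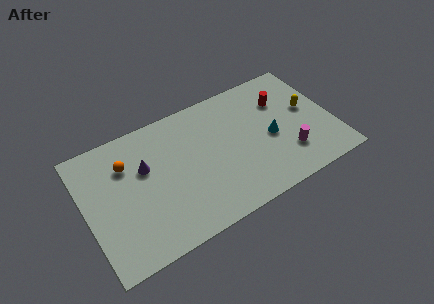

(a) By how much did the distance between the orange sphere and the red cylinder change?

-1.5

Before: roughly 10.8 units apart; after: 9.3. That's 1.5 units closer together.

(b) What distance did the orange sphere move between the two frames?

0.6

The orange sphere moved from about (2.8, 6.5) to (2.6, 5.9), a distance of √(0.2² + 0.6²) ≈ 0.6.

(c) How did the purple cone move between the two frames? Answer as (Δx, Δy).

(0.3, 0.8)

The purple cone started near (3.3, 4.4) and ended near (3.6, 5.2).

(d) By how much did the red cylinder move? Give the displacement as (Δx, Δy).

(-1.1, 2.7)

The red cylinder started near (13.0, 3.1) and ended near (11.9, 5.8).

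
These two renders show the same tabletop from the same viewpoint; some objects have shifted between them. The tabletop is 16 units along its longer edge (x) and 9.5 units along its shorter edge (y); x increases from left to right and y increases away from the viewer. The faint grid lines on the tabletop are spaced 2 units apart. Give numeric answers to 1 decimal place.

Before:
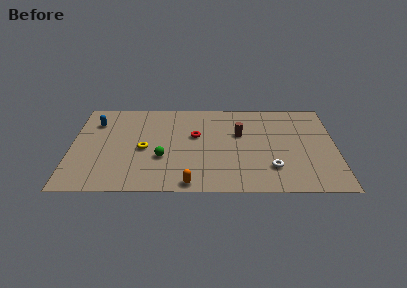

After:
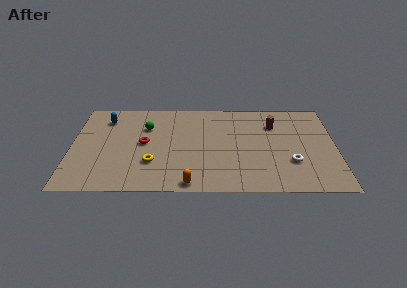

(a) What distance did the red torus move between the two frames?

3.2

From (7.5, 5.7) to (4.4, 4.9), the red torus covered √(3.1² + 0.8²) ≈ 3.2 units.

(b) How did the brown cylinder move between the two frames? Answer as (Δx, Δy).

(2.1, 1.0)

From the two frames, the brown cylinder sits at roughly (10.2, 5.9) before and (12.3, 6.9) after.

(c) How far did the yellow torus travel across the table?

1.5

The yellow torus was near (4.4, 4.3) before and (4.9, 2.9) after, so it travelled √(0.5² + 1.4²) ≈ 1.5 units.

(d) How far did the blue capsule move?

0.7

The blue capsule moved from about (1.4, 7.1) to (2.0, 7.5), a distance of √(0.6² + 0.4²) ≈ 0.7.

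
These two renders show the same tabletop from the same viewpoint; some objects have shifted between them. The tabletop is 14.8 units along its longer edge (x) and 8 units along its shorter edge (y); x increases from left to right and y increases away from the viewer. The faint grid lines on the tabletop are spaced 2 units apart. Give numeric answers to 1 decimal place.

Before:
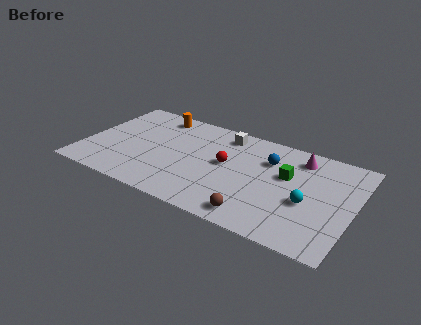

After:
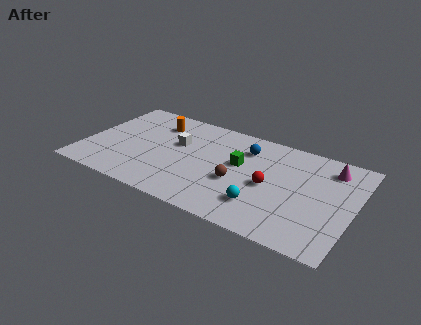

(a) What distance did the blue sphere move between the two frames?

1.4

The blue sphere was near (10.0, 5.7) before and (8.7, 6.1) after, so it travelled √(1.3² + 0.4²) ≈ 1.4 units.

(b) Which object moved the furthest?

the white cube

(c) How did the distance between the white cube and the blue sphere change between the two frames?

+1.1

The distance was about 2.8 in the first image and 3.9 in the second, so they moved 1.1 units further apart.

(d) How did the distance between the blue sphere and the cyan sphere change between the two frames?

+0.9

Before: roughly 3.4 units apart; after: 4.3. That's 0.9 units further apart.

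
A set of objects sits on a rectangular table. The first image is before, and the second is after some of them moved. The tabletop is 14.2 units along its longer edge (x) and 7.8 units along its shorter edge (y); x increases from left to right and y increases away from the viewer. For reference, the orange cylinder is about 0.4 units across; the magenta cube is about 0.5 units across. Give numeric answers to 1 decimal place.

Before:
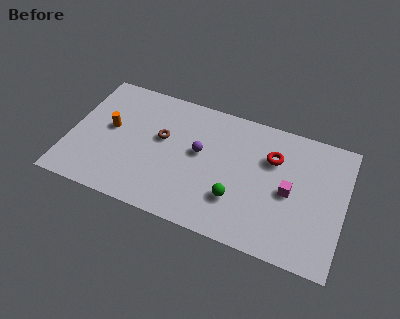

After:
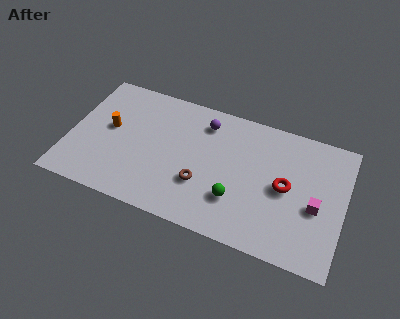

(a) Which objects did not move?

the orange cylinder and the green sphere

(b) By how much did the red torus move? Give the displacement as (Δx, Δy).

(0.8, -1.5)

From the two frames, the red torus sits at roughly (10.4, 5.4) before and (11.2, 3.9) after.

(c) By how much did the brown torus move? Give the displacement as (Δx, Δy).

(2.3, -2.0)

From the two frames, the brown torus sits at roughly (4.7, 4.6) before and (7.0, 2.6) after.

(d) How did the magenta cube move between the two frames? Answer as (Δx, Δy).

(1.4, -0.4)

The magenta cube started near (11.4, 3.7) and ended near (12.8, 3.3).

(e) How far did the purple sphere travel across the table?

1.9

From (6.7, 4.4) to (6.8, 6.3), the purple sphere covered √(0.1² + 1.9²) ≈ 1.9 units.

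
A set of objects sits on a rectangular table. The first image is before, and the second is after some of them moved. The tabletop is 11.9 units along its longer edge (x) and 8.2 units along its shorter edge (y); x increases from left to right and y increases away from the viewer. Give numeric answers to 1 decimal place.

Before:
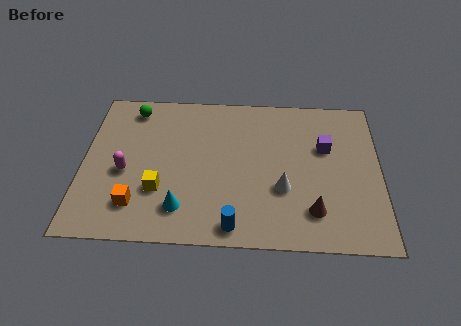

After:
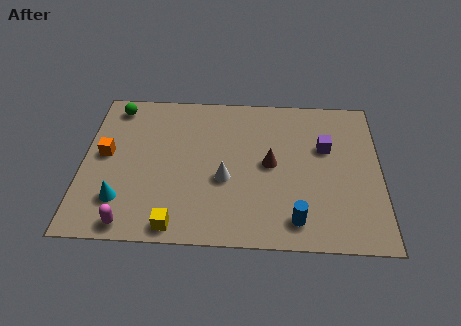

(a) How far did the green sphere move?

0.7

The green sphere was near (1.9, 7.0) before and (1.2, 7.1) after, so it travelled √(0.7² + 0.1²) ≈ 0.7 units.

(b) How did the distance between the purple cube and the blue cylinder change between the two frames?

-1.5

They were about 5.6 units apart before and 4.1 after — 1.5 units closer together.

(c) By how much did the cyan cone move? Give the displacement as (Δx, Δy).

(-2.4, 0.3)

The cyan cone started near (4.0, 1.7) and ended near (1.6, 2.0).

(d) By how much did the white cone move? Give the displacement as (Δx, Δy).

(-2.3, 0.4)

From the two frames, the white cone sits at roughly (8.0, 2.9) before and (5.7, 3.3) after.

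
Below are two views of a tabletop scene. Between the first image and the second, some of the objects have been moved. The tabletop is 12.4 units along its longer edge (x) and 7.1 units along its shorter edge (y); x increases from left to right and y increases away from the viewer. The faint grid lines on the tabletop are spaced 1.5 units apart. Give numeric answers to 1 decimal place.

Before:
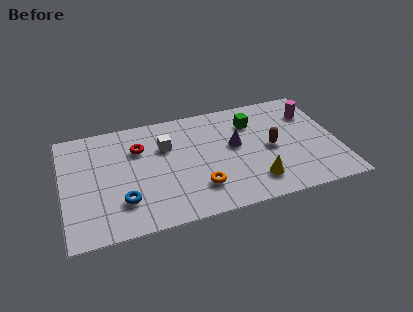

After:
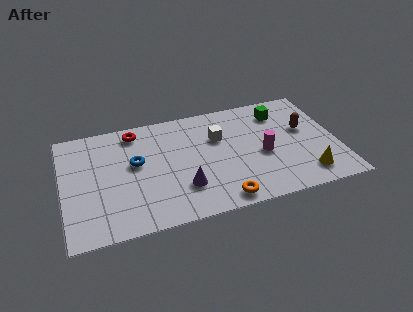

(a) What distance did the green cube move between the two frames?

1.3

From (8.7, 5.3) to (10.0, 5.6), the green cube covered √(1.3² + 0.3²) ≈ 1.3 units.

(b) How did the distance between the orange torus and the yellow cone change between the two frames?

+1.4

They were about 2.5 units apart before and 3.9 after — 1.4 units further apart.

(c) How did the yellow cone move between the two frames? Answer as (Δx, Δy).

(2.3, -0.2)

The yellow cone started near (8.5, 1.5) and ended near (10.8, 1.3).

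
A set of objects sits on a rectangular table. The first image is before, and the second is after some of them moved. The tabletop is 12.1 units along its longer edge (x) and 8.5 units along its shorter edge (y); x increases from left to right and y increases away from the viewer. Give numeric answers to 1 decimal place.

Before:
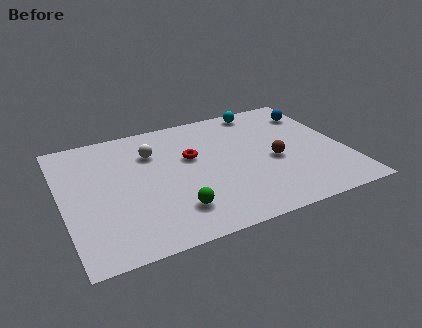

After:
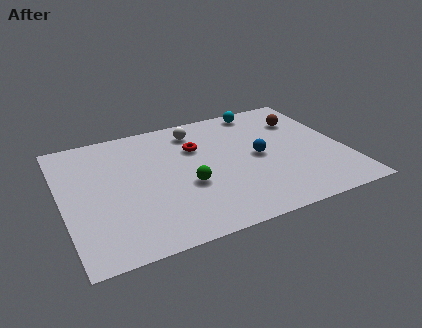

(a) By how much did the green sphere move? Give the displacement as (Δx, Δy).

(0.7, 1.4)

The green sphere was at about (4.5, 1.9) and moved to about (5.2, 3.3).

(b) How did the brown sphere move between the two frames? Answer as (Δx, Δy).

(1.6, 2.5)

From the two frames, the brown sphere sits at roughly (9.0, 3.7) before and (10.6, 6.2) after.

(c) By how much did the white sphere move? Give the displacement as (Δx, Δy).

(2.0, 0.9)

The white sphere was at about (4.0, 6.1) and moved to about (6.0, 7.0).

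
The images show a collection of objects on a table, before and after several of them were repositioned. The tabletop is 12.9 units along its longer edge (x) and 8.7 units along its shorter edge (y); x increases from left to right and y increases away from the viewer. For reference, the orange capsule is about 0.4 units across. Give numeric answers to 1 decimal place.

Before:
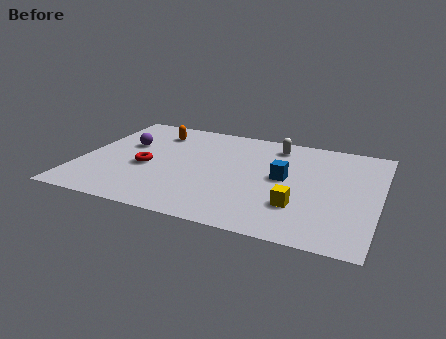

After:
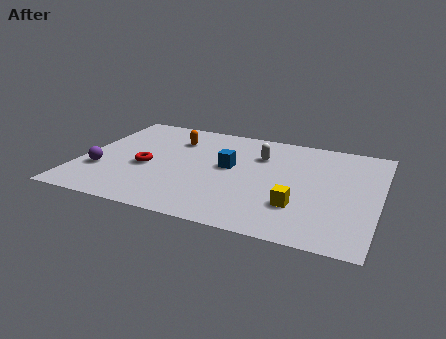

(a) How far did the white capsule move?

1.3

From (8.2, 7.3) to (7.6, 6.2), the white capsule covered √(0.6² + 1.1²) ≈ 1.3 units.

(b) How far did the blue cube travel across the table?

2.4

From (8.8, 4.6) to (6.4, 4.8), the blue cube covered √(2.4² + 0.2²) ≈ 2.4 units.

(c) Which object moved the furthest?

the purple sphere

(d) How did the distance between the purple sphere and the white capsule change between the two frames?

+0.7

They were about 6.7 units apart before and 7.4 after — 0.7 units further apart.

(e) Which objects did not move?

the yellow cube and the red torus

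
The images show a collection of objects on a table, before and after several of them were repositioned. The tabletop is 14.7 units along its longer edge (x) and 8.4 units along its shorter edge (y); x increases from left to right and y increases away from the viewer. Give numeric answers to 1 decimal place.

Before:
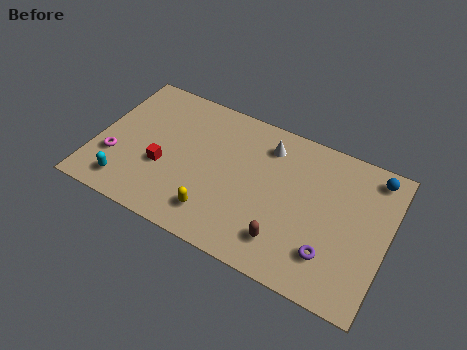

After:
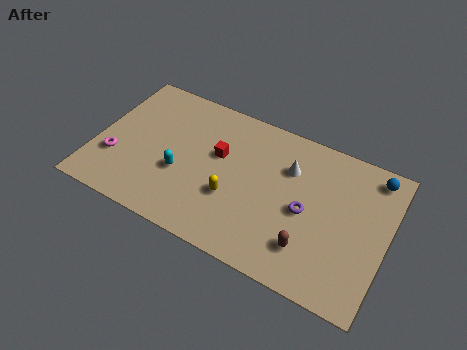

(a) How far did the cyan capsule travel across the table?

3.1

The cyan capsule moved from about (1.9, 1.4) to (4.4, 3.2), a distance of √(2.5² + 1.8²) ≈ 3.1.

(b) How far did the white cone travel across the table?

1.4

The white cone was near (8.4, 6.7) before and (9.6, 5.9) after, so it travelled √(1.2² + 0.8²) ≈ 1.4 units.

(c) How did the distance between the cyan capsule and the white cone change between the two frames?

-2.5

The distance was about 8.4 in the first image and 5.9 in the second, so they moved 2.5 units closer together.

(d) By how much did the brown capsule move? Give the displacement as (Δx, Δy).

(1.2, 0.2)

From the two frames, the brown capsule sits at roughly (9.9, 1.8) before and (11.1, 2.0) after.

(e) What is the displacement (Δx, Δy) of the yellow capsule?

(0.7, 1.3)

The yellow capsule started near (6.4, 1.7) and ended near (7.1, 3.0).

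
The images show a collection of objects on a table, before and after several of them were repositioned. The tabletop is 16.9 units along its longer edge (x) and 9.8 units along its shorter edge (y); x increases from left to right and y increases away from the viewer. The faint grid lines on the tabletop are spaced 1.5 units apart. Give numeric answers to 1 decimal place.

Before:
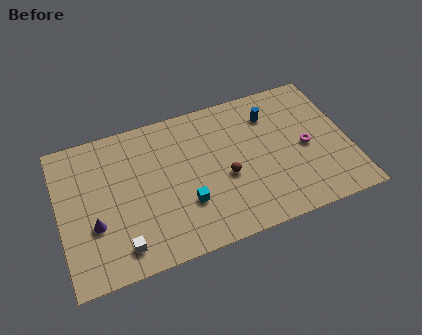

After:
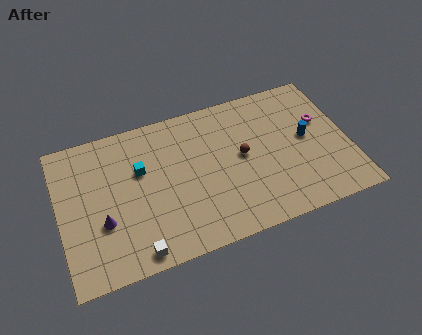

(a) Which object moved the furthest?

the cyan cube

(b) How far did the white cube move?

1.0

From (3.3, 1.6) to (4.1, 1.0), the white cube covered √(0.8² + 0.6²) ≈ 1.0 units.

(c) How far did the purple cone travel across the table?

0.5

From (1.9, 3.5) to (2.4, 3.5), the purple cone covered √(0.5² + 0.0²) ≈ 0.5 units.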